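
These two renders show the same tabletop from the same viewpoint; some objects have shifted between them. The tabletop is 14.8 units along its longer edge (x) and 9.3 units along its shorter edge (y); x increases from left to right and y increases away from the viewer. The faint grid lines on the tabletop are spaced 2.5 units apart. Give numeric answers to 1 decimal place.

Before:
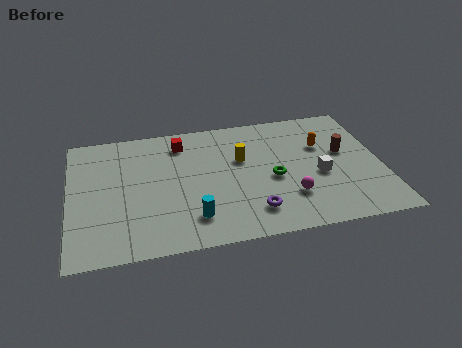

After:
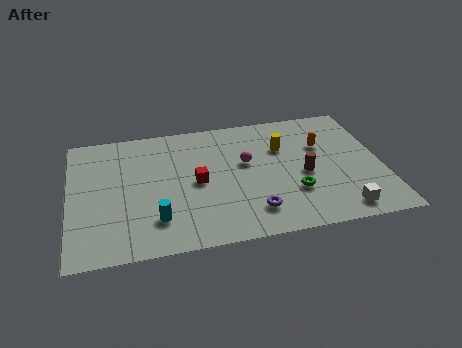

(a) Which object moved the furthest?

the magenta sphere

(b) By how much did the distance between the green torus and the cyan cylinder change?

+2.1

They were about 4.4 units apart before and 6.5 after — 2.1 units further apart.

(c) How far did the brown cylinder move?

2.4

From (13.1, 5.4) to (11.1, 4.1), the brown cylinder covered √(2.0² + 1.3²) ≈ 2.4 units.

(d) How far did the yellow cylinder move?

2.1

The yellow cylinder moved from about (8.2, 5.8) to (10.2, 6.3), a distance of √(2.0² + 0.5²) ≈ 2.1.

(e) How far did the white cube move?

2.8

The white cube moved from about (11.8, 3.9) to (12.6, 1.2), a distance of √(0.8² + 2.7²) ≈ 2.8.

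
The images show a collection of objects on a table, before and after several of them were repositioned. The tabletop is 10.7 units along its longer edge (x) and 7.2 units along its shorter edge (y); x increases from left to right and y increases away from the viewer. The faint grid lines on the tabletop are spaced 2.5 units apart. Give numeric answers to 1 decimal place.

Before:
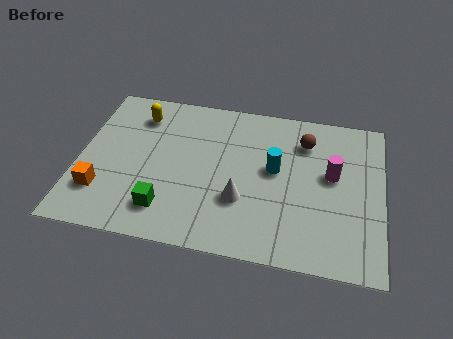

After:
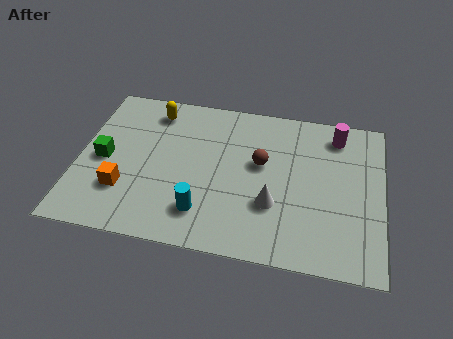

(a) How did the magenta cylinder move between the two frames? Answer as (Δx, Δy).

(0.1, 1.9)

The magenta cylinder started near (8.9, 4.1) and ended near (9.0, 6.0).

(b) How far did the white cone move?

1.1

The white cone moved from about (5.8, 2.4) to (6.9, 2.4), a distance of √(1.1² + 0.0²) ≈ 1.1.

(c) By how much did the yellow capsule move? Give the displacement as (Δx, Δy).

(0.5, 0.3)

From the two frames, the yellow capsule sits at roughly (2.0, 5.7) before and (2.5, 6.0) after.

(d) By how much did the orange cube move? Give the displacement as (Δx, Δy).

(0.8, 0.2)

The orange cube started near (0.9, 1.9) and ended near (1.7, 2.1).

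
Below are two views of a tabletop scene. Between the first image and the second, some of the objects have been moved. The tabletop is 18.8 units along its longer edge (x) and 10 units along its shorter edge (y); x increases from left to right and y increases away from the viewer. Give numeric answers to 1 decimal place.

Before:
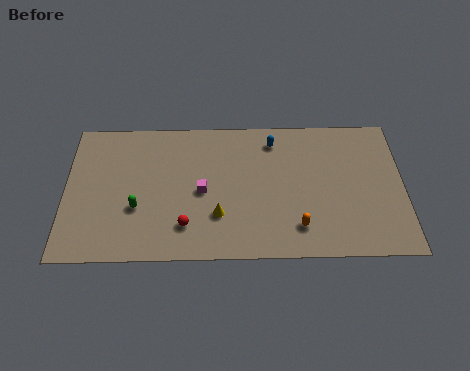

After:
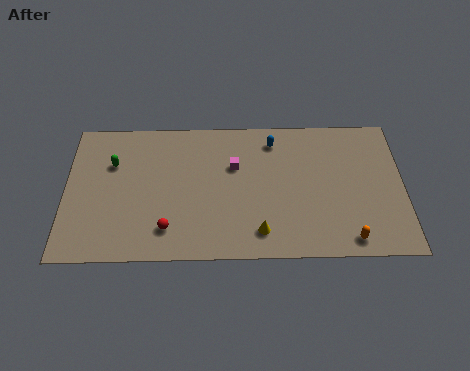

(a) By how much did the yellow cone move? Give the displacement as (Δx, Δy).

(2.3, -1.2)

The yellow cone was at about (8.5, 3.0) and moved to about (10.8, 1.8).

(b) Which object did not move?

the blue capsule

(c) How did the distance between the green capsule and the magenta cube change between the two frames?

+3.0

They were about 3.8 units apart before and 6.8 after — 3.0 units further apart.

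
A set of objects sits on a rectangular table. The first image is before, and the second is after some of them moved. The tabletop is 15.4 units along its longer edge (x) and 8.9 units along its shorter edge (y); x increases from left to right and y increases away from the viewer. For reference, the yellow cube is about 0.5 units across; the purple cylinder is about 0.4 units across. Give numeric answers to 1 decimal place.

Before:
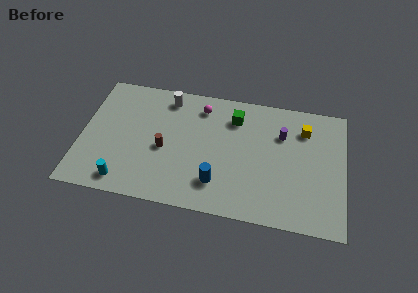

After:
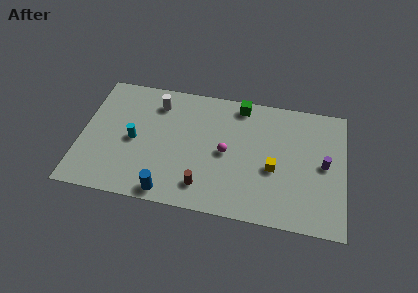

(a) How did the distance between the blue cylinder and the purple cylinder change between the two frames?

+4.1

Before: roughly 5.5 units apart; after: 9.6. That's 4.1 units further apart.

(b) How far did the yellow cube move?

3.5

The yellow cube moved from about (13.0, 6.8) to (11.3, 3.7), a distance of √(1.7² + 3.1²) ≈ 3.5.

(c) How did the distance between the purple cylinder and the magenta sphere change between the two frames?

+0.8

They were about 4.9 units apart before and 5.7 after — 0.8 units further apart.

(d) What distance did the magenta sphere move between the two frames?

3.4

From (6.9, 7.3) to (8.5, 4.3), the magenta sphere covered √(1.6² + 3.0²) ≈ 3.4 units.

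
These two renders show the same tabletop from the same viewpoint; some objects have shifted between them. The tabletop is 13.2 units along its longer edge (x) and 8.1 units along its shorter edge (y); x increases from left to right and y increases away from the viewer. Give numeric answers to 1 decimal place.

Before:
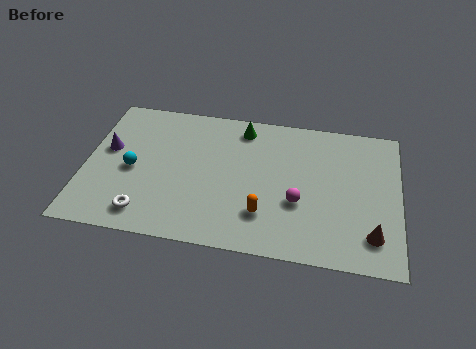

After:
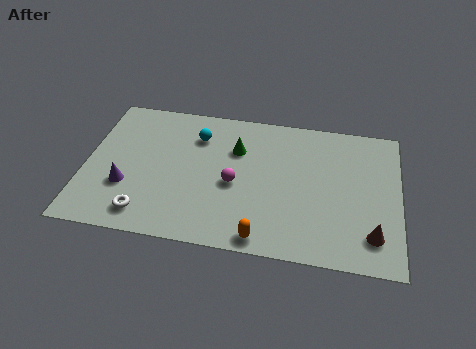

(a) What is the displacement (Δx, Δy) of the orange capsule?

(0.0, -1.3)

The orange capsule started near (7.6, 2.1) and ended near (7.6, 0.8).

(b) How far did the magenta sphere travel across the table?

2.8

The magenta sphere was near (9.0, 3.0) before and (6.3, 3.6) after, so it travelled √(2.7² + 0.6²) ≈ 2.8 units.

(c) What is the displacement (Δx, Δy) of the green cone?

(-0.2, -1.3)

The green cone started near (6.5, 6.9) and ended near (6.3, 5.6).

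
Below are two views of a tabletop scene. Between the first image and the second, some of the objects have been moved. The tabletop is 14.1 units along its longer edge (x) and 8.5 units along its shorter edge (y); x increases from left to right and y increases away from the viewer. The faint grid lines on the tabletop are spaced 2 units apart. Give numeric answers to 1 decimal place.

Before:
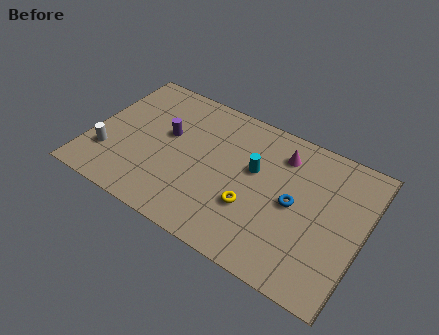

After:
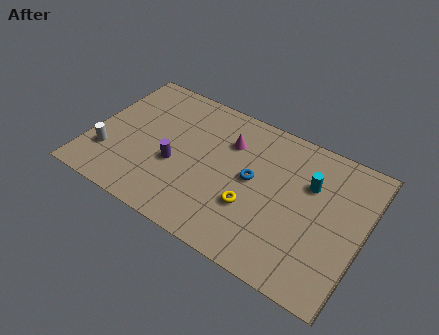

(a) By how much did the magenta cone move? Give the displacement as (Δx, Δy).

(-2.7, -0.6)

From the two frames, the magenta cone sits at roughly (9.6, 6.7) before and (6.9, 6.1) after.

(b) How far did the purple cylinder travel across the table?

1.7

The purple cylinder moved from about (3.8, 5.0) to (4.5, 3.4), a distance of √(0.7² + 1.6²) ≈ 1.7.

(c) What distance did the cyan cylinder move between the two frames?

2.9

The cyan cylinder was near (8.4, 5.1) before and (11.2, 5.7) after, so it travelled √(2.8² + 0.6²) ≈ 2.9 units.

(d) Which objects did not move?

the white cylinder and the yellow torus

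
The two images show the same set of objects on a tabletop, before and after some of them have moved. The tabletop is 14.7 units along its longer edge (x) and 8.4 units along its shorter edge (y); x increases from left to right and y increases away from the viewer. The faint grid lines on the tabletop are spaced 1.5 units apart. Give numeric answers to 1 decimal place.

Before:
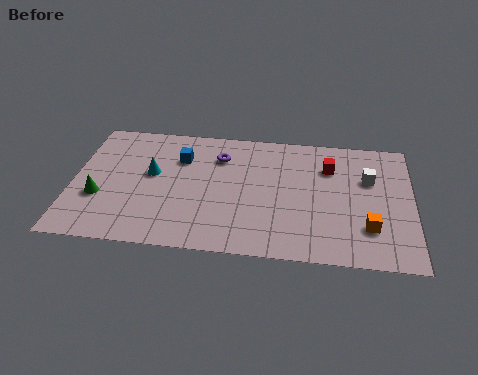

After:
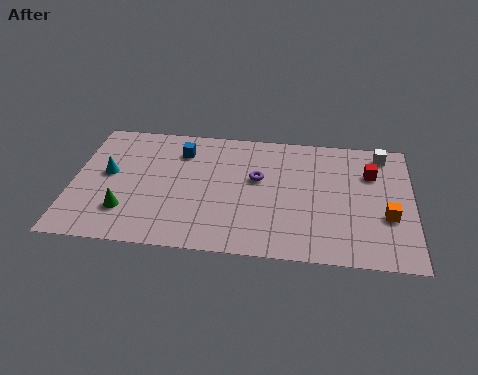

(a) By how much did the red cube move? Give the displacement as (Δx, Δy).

(1.8, -0.2)

From the two frames, the red cube sits at roughly (11.1, 6.1) before and (12.9, 5.9) after.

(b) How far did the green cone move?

1.4

The green cone moved from about (1.2, 3.0) to (2.4, 2.2), a distance of √(1.2² + 0.8²) ≈ 1.4.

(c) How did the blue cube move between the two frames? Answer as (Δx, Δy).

(0.0, 0.5)

The blue cube started near (4.6, 6.0) and ended near (4.6, 6.5).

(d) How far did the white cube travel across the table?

1.9

From (12.8, 5.5) to (13.4, 7.3), the white cube covered √(0.6² + 1.8²) ≈ 1.9 units.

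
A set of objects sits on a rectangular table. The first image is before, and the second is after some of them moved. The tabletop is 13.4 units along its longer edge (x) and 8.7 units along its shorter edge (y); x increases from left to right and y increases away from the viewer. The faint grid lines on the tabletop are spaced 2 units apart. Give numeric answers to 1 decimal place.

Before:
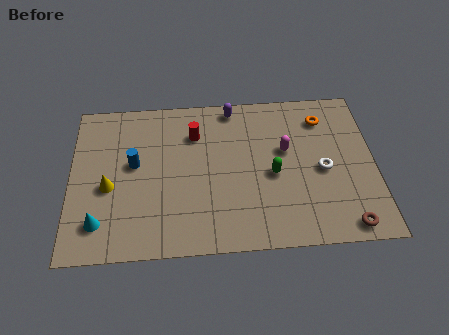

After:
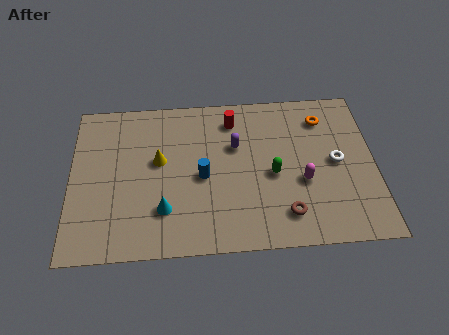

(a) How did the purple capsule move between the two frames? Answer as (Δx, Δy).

(0.1, -2.2)

From the two frames, the purple capsule sits at roughly (7.2, 7.8) before and (7.3, 5.6) after.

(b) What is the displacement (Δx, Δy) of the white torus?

(0.6, 0.4)

From the two frames, the white torus sits at roughly (11.1, 4.0) before and (11.7, 4.4) after.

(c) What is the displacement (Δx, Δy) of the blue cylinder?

(3.0, -0.9)

From the two frames, the blue cylinder sits at roughly (2.8, 4.9) before and (5.8, 4.0) after.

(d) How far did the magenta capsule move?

1.9

From (9.5, 5.2) to (10.2, 3.4), the magenta capsule covered √(0.7² + 1.8²) ≈ 1.9 units.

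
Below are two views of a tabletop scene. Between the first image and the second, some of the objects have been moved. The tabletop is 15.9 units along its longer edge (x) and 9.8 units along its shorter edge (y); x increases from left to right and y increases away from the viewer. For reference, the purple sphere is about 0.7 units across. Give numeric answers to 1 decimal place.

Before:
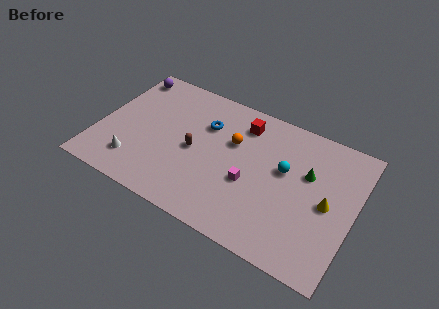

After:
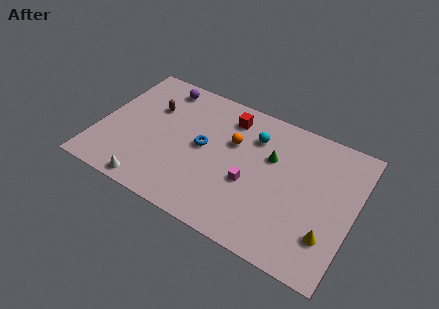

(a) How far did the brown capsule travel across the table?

3.6

The brown capsule moved from about (6.0, 4.6) to (3.0, 6.6), a distance of √(3.0² + 2.0²) ≈ 3.6.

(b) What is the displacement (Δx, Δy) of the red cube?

(-0.9, 0.1)

From the two frames, the red cube sits at roughly (8.6, 7.9) before and (7.7, 8.0) after.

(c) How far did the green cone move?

2.3

The green cone moved from about (12.9, 6.2) to (10.6, 6.3), a distance of √(2.3² + 0.1²) ≈ 2.3.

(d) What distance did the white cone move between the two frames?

1.7

The white cone was near (2.6, 2.1) before and (3.8, 0.9) after, so it travelled √(1.2² + 1.2²) ≈ 1.7 units.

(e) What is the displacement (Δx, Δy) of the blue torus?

(0.1, -1.7)

The blue torus was at about (6.4, 6.8) and moved to about (6.5, 5.1).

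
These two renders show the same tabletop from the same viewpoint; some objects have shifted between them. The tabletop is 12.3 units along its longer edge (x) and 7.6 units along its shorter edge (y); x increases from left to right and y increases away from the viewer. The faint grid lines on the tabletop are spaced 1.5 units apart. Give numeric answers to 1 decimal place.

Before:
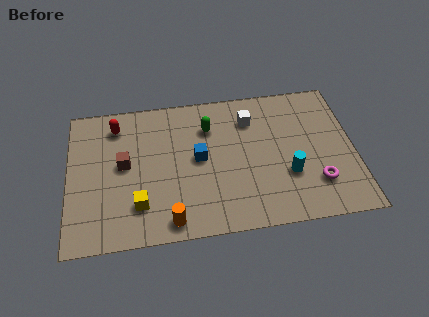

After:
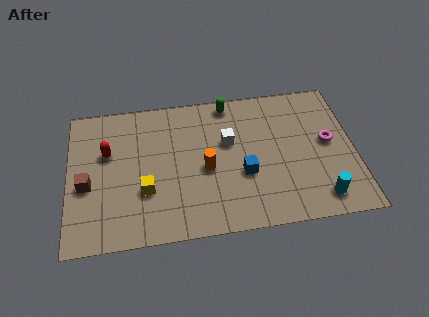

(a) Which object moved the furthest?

the orange cylinder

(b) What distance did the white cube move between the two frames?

1.5

The white cube was near (7.9, 5.8) before and (6.9, 4.7) after, so it travelled √(1.0² + 1.1²) ≈ 1.5 units.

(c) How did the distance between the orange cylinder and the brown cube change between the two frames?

+1.4

They were about 3.7 units apart before and 5.1 after — 1.4 units further apart.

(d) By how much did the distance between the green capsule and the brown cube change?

+3.2

They were about 4.0 units apart before and 7.2 after — 3.2 units further apart.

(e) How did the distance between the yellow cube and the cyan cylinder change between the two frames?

+1.1

The distance was about 6.4 in the first image and 7.5 in the second, so they moved 1.1 units further apart.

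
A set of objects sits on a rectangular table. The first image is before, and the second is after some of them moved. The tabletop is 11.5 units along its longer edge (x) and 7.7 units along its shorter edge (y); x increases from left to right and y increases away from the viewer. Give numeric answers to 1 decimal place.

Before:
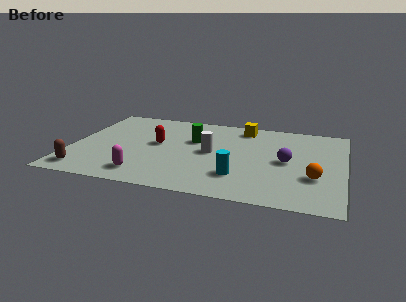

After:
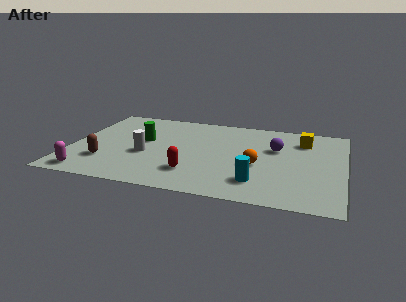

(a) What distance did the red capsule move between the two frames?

2.9

From (3.6, 4.2) to (5.3, 1.9), the red capsule covered √(1.7² + 2.3²) ≈ 2.9 units.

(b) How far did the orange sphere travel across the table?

2.5

The orange sphere was near (10.3, 2.6) before and (7.9, 3.2) after, so it travelled √(2.4² + 0.6²) ≈ 2.5 units.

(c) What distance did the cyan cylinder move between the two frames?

0.9

The cyan cylinder moved from about (7.2, 2.0) to (8.0, 1.7), a distance of √(0.8² + 0.3²) ≈ 0.9.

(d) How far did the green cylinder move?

2.2

The green cylinder moved from about (5.1, 4.9) to (3.0, 4.4), a distance of √(2.1² + 0.5²) ≈ 2.2.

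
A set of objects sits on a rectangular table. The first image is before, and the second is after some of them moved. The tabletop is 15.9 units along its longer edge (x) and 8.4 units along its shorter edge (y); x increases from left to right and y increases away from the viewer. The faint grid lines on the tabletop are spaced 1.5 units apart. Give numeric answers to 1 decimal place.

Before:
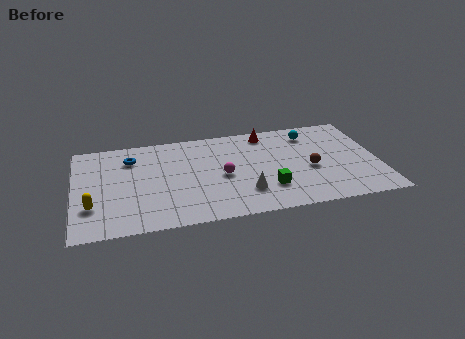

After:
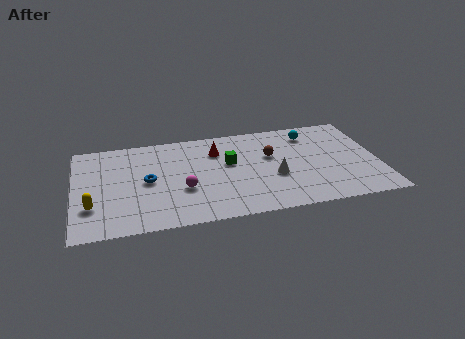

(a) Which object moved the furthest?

the green cube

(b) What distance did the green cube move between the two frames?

3.3

The green cube was near (10.0, 2.3) before and (8.1, 5.0) after, so it travelled √(1.9² + 2.7²) ≈ 3.3 units.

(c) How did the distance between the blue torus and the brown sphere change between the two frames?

-3.1

The distance was about 9.7 in the first image and 6.6 in the second, so they moved 3.1 units closer together.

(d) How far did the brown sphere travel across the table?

2.6

The brown sphere moved from about (12.3, 3.6) to (10.3, 5.2), a distance of √(2.0² + 1.6²) ≈ 2.6.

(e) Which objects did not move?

the cyan sphere and the yellow capsule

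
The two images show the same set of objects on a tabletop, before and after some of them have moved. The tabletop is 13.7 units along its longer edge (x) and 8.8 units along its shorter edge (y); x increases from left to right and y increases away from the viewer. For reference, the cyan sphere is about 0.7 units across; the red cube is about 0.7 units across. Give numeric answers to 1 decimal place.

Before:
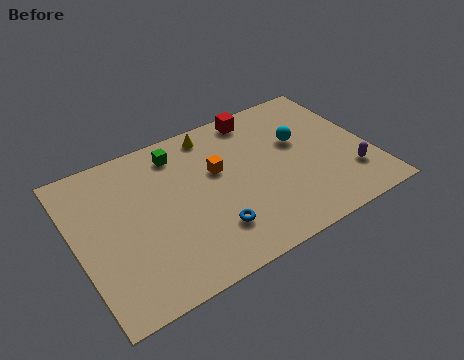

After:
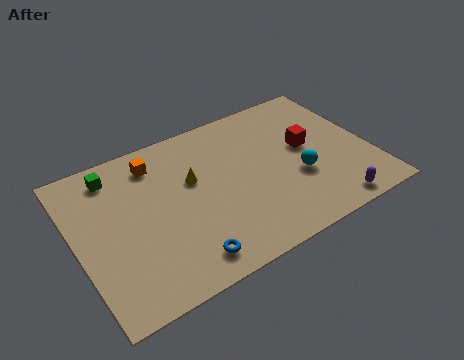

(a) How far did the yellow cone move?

2.6

The yellow cone moved from about (6.8, 7.7) to (5.5, 5.4), a distance of √(1.3² + 2.3²) ≈ 2.6.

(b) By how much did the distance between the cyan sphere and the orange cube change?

+3.4

The distance was about 3.9 in the first image and 7.3 in the second, so they moved 3.4 units further apart.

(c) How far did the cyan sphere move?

2.1

The cyan sphere was near (10.6, 5.4) before and (10.2, 3.3) after, so it travelled √(0.4² + 2.1²) ≈ 2.1 units.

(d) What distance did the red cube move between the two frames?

3.5

The red cube moved from about (9.0, 7.8) to (10.9, 4.9), a distance of √(1.9² + 2.9²) ≈ 3.5.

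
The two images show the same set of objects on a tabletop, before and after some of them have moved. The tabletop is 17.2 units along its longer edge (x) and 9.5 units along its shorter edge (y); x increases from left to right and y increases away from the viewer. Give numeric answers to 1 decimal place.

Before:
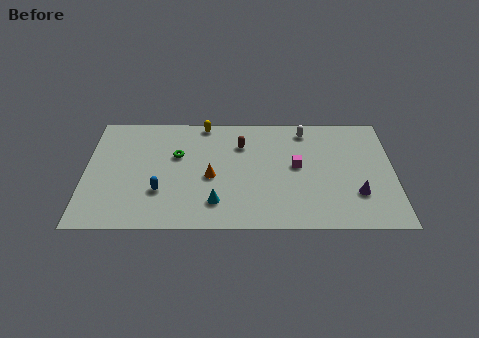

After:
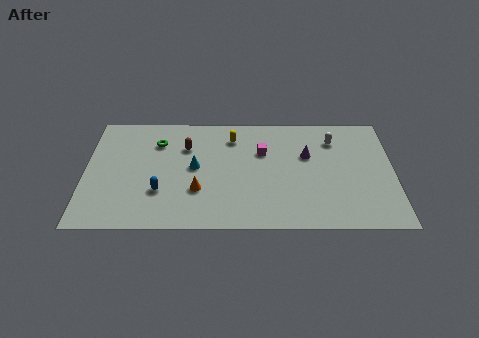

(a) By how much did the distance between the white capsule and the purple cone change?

-4.0

The distance was about 6.0 in the first image and 2.0 in the second, so they moved 4.0 units closer together.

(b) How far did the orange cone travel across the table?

1.3

From (7.0, 4.2) to (6.3, 3.1), the orange cone covered √(0.7² + 1.1²) ≈ 1.3 units.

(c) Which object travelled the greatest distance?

the purple cone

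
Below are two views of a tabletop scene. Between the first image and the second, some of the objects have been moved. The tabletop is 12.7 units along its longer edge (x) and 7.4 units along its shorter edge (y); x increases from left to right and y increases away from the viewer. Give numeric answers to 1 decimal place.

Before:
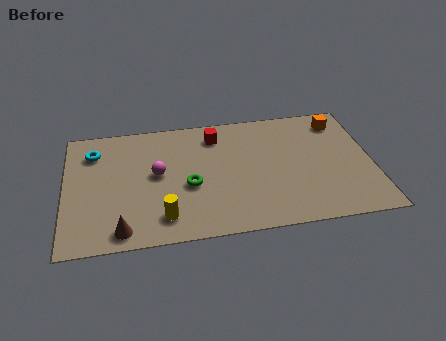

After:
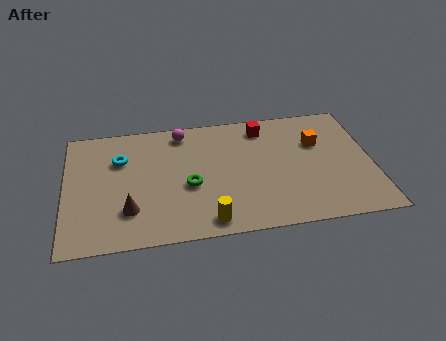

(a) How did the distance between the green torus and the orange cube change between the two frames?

-1.4

Before: roughly 7.1 units apart; after: 5.7. That's 1.4 units closer together.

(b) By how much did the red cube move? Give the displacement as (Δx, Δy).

(2.0, 0.2)

From the two frames, the red cube sits at roughly (6.3, 6.0) before and (8.3, 6.2) after.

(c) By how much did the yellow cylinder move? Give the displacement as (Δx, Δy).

(1.8, -0.5)

From the two frames, the yellow cylinder sits at roughly (4.0, 1.4) before and (5.8, 0.9) after.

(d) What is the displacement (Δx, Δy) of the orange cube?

(-1.0, -1.2)

From the two frames, the orange cube sits at roughly (11.5, 6.1) before and (10.5, 4.9) after.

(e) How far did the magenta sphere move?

2.6

The magenta sphere was near (3.8, 4.0) before and (4.9, 6.4) after, so it travelled √(1.1² + 2.4²) ≈ 2.6 units.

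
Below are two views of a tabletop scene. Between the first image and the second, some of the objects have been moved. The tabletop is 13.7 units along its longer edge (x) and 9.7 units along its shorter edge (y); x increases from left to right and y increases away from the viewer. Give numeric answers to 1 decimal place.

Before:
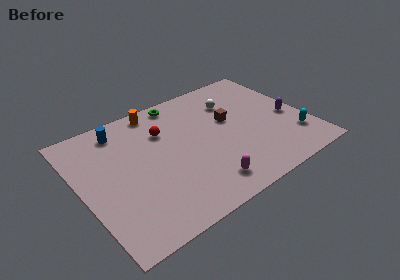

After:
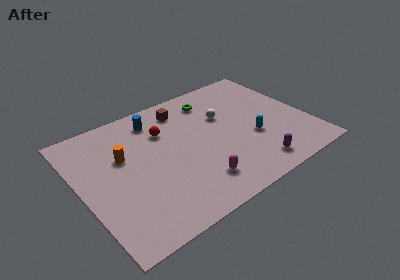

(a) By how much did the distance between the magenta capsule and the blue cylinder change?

-1.5

Before: roughly 7.7 units apart; after: 6.2. That's 1.5 units closer together.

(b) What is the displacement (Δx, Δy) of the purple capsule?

(-2.9, -2.8)

The purple capsule started near (12.7, 4.2) and ended near (9.8, 1.4).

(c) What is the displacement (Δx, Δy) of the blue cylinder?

(2.1, -0.2)

The blue cylinder was at about (2.9, 8.2) and moved to about (5.0, 8.0).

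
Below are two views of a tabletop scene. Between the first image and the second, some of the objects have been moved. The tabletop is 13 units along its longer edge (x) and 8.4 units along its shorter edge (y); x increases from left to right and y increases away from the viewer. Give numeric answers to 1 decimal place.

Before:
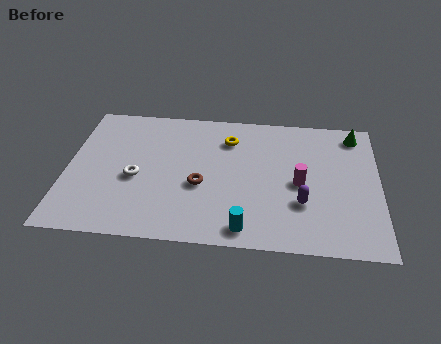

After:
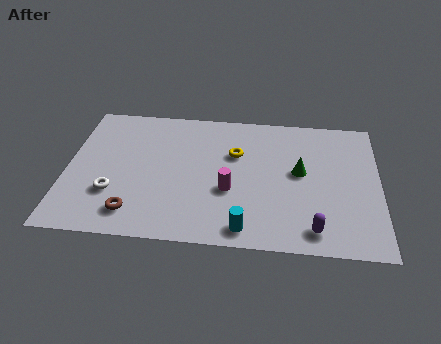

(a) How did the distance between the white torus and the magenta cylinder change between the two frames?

-2.0

The distance was about 6.8 in the first image and 4.8 in the second, so they moved 2.0 units closer together.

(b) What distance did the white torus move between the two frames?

1.3

From (2.9, 3.6) to (2.0, 2.6), the white torus covered √(0.9² + 1.0²) ≈ 1.3 units.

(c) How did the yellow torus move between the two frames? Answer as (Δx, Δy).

(0.3, -0.9)

The yellow torus was at about (6.7, 6.4) and moved to about (7.0, 5.5).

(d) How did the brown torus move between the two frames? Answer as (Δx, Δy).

(-2.7, -1.9)

From the two frames, the brown torus sits at roughly (5.6, 3.4) before and (2.9, 1.5) after.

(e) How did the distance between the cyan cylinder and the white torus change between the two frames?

+0.4

They were about 5.3 units apart before and 5.7 after — 0.4 units further apart.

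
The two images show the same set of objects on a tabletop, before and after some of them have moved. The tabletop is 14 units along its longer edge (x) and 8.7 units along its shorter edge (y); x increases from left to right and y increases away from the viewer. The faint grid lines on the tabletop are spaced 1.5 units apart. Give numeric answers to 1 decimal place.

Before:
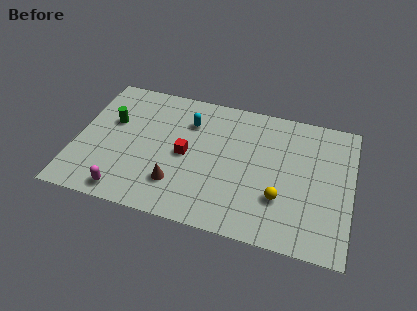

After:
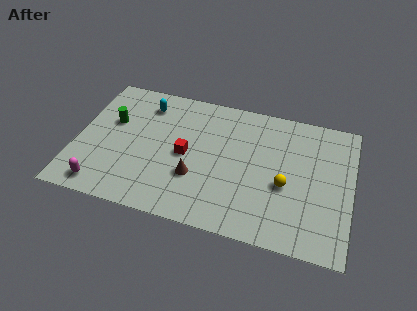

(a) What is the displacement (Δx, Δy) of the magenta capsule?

(-1.2, 0.1)

The magenta capsule was at about (2.8, 1.0) and moved to about (1.6, 1.1).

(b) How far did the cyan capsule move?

2.4

The cyan capsule moved from about (5.6, 6.4) to (3.3, 7.0), a distance of √(2.3² + 0.6²) ≈ 2.4.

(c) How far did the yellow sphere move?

0.9

The yellow sphere moved from about (10.5, 2.7) to (10.7, 3.6), a distance of √(0.2² + 0.9²) ≈ 0.9.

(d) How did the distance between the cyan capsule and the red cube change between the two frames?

+1.4

They were about 2.2 units apart before and 3.6 after — 1.4 units further apart.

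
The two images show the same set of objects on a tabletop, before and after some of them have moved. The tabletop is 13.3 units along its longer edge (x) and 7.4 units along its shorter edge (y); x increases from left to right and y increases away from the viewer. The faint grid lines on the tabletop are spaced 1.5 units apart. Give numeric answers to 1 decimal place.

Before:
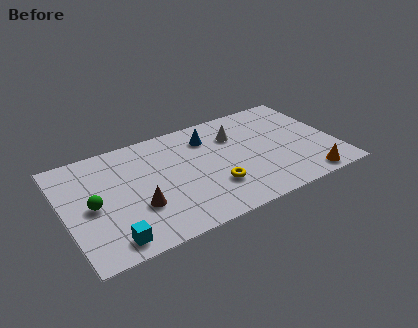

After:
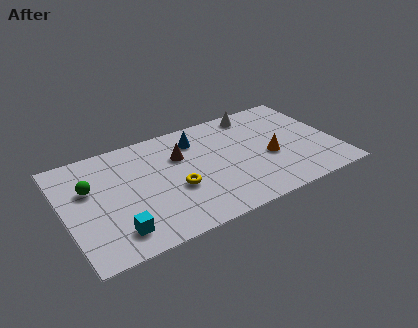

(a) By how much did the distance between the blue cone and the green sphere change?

-0.9

They were about 6.4 units apart before and 5.5 after — 0.9 units closer together.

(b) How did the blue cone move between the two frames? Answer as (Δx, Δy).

(-0.6, 0.1)

From the two frames, the blue cone sits at roughly (7.3, 5.7) before and (6.7, 5.8) after.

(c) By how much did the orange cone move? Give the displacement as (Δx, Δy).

(-1.5, 2.3)

The orange cone was at about (11.5, 0.8) and moved to about (10.0, 3.1).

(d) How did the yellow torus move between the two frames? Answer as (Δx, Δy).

(-1.8, 0.7)

From the two frames, the yellow torus sits at roughly (7.1, 2.2) before and (5.3, 2.9) after.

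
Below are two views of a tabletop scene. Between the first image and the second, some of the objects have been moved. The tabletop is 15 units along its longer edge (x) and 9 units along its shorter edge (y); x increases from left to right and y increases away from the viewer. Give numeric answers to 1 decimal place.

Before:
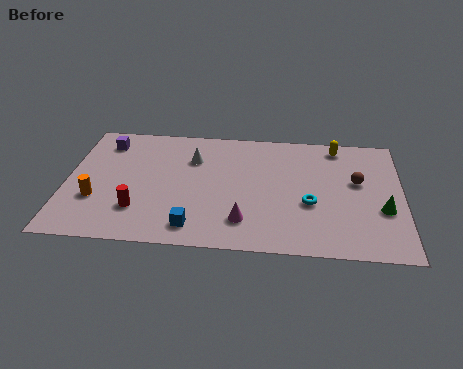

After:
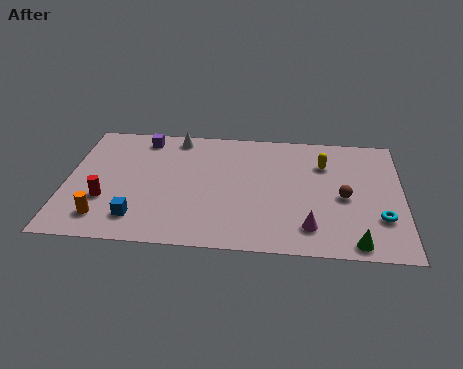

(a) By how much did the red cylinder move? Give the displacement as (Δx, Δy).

(-1.5, 0.6)

The red cylinder was at about (3.3, 2.4) and moved to about (1.8, 3.0).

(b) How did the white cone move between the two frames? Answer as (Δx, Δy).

(-0.8, 1.6)

The white cone was at about (5.6, 6.4) and moved to about (4.8, 8.0).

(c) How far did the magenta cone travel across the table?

2.9

The magenta cone was near (8.0, 2.0) before and (10.9, 1.8) after, so it travelled √(2.9² + 0.2²) ≈ 2.9 units.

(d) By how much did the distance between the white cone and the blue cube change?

+1.4

The distance was about 5.0 in the first image and 6.4 in the second, so they moved 1.4 units further apart.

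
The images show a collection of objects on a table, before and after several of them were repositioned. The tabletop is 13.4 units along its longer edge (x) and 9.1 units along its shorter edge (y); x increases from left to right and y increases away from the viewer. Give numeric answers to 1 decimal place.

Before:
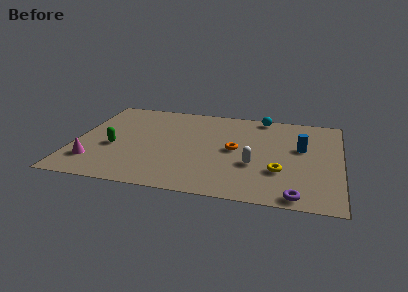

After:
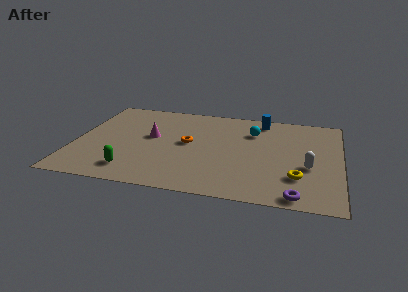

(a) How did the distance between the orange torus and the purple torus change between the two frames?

+1.9

They were about 5.0 units apart before and 6.9 after — 1.9 units further apart.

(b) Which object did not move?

the purple torus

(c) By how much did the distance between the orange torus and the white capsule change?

+4.6

They were about 1.6 units apart before and 6.2 after — 4.6 units further apart.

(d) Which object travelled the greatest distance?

the magenta cone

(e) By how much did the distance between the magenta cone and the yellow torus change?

-1.4

They were about 9.3 units apart before and 7.9 after — 1.4 units closer together.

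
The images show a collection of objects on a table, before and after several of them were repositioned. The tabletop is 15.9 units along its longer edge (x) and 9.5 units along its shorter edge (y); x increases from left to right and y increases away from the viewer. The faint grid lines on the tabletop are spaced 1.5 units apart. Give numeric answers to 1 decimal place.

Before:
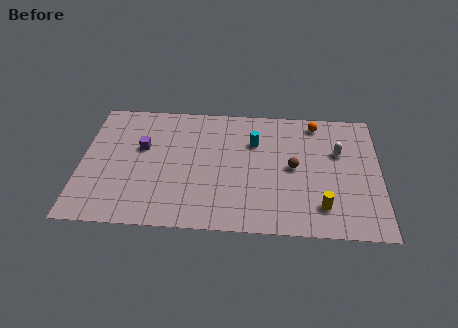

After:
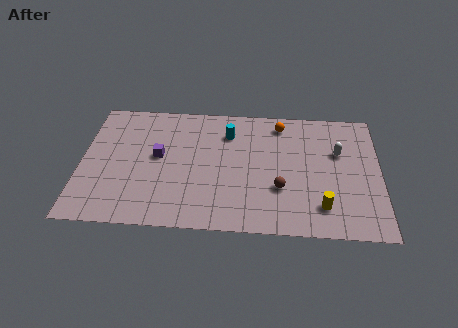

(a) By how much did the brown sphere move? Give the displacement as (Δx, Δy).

(-0.7, -1.6)

From the two frames, the brown sphere sits at roughly (11.3, 4.8) before and (10.6, 3.2) after.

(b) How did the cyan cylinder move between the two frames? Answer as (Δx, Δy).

(-1.4, 0.6)

From the two frames, the cyan cylinder sits at roughly (9.2, 6.6) before and (7.8, 7.2) after.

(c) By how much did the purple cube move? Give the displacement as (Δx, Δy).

(0.9, -0.6)

The purple cube started near (3.2, 5.8) and ended near (4.1, 5.2).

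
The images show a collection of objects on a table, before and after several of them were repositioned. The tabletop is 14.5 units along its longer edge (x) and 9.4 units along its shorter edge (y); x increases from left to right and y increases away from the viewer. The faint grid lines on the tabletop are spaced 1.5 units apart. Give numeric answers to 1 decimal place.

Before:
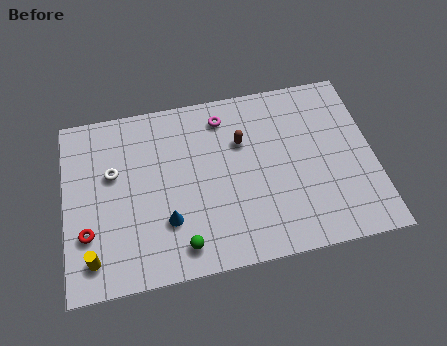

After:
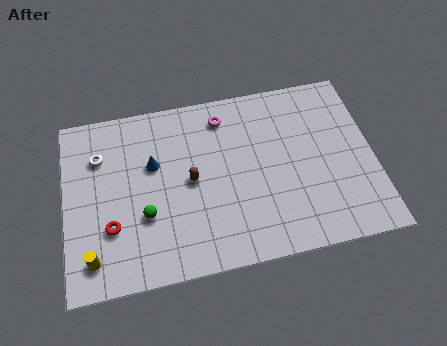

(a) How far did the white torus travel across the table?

1.2

The white torus moved from about (2.3, 5.8) to (1.7, 6.8), a distance of √(0.6² + 1.0²) ≈ 1.2.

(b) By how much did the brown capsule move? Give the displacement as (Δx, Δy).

(-2.5, -1.6)

The brown capsule started near (8.4, 6.3) and ended near (5.9, 4.7).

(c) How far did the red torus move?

1.1

The red torus was near (1.0, 2.9) before and (2.1, 3.0) after, so it travelled √(1.1² + 0.1²) ≈ 1.1 units.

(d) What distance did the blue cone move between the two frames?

3.1

The blue cone moved from about (4.7, 2.8) to (4.2, 5.9), a distance of √(0.5² + 3.1²) ≈ 3.1.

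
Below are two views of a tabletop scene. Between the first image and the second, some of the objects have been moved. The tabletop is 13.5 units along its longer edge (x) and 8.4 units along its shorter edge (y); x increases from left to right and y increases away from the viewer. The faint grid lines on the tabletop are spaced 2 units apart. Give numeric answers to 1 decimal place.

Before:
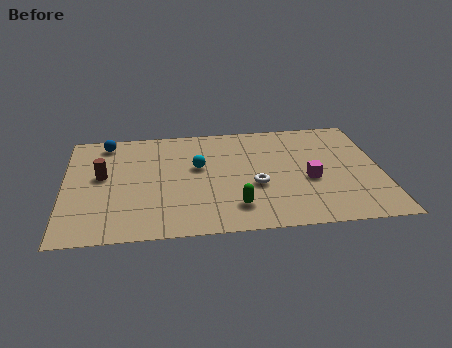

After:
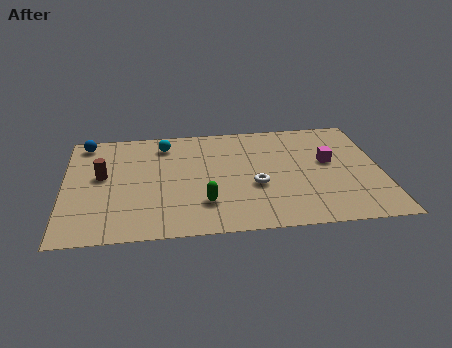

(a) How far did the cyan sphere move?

2.4

From (5.7, 5.0) to (4.3, 6.9), the cyan sphere covered √(1.4² + 1.9²) ≈ 2.4 units.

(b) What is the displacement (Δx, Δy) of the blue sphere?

(-0.9, 0.1)

The blue sphere was at about (1.8, 7.3) and moved to about (0.9, 7.4).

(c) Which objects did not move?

the white torus and the brown cylinder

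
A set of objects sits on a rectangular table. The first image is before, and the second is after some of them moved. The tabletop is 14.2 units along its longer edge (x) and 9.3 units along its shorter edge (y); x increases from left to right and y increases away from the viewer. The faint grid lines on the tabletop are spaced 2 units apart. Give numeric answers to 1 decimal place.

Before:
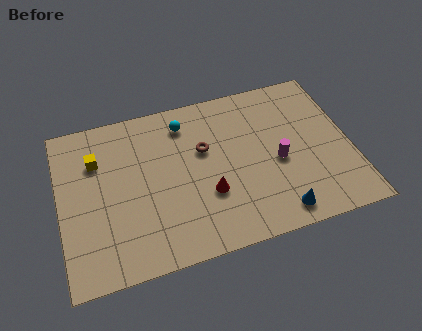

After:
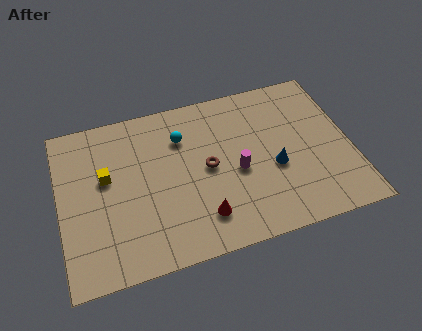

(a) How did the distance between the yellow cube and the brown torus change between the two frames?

-0.3

The distance was about 5.3 in the first image and 5.0 in the second, so they moved 0.3 units closer together.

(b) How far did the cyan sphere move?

0.8

The cyan sphere was near (6.3, 7.6) before and (6.1, 6.8) after, so it travelled √(0.2² + 0.8²) ≈ 0.8 units.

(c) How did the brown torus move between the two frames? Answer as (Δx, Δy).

(0.1, -1.1)

The brown torus was at about (7.1, 5.8) and moved to about (7.2, 4.7).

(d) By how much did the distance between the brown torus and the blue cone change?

-2.3

Before: roughly 5.6 units apart; after: 3.3. That's 2.3 units closer together.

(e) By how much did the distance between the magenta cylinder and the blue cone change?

-1.1

The distance was about 2.9 in the first image and 1.8 in the second, so they moved 1.1 units closer together.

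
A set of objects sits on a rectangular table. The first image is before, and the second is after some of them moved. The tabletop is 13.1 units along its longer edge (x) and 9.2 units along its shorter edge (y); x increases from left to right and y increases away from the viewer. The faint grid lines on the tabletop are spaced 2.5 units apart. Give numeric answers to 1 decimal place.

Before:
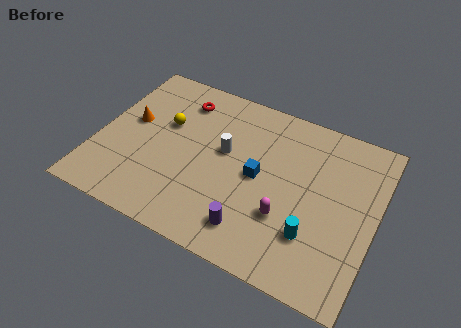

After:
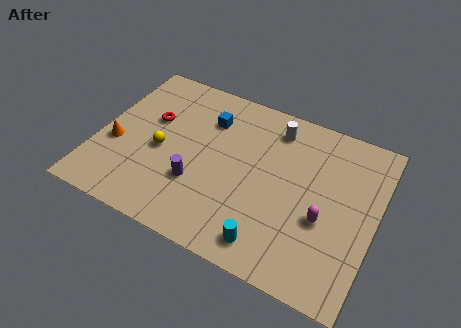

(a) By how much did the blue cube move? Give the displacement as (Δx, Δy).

(-2.7, 2.2)

The blue cube was at about (7.6, 4.6) and moved to about (4.9, 6.8).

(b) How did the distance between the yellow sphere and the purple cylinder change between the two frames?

-4.0

They were about 6.2 units apart before and 2.2 after — 4.0 units closer together.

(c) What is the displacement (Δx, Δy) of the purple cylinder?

(-2.8, 1.3)

The purple cylinder was at about (7.7, 1.7) and moved to about (4.9, 3.0).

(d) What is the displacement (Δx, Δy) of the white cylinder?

(2.1, 2.3)

From the two frames, the white cylinder sits at roughly (5.9, 5.3) before and (8.0, 7.6) after.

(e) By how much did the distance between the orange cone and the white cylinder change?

+3.6

They were about 4.5 units apart before and 8.1 after — 3.6 units further apart.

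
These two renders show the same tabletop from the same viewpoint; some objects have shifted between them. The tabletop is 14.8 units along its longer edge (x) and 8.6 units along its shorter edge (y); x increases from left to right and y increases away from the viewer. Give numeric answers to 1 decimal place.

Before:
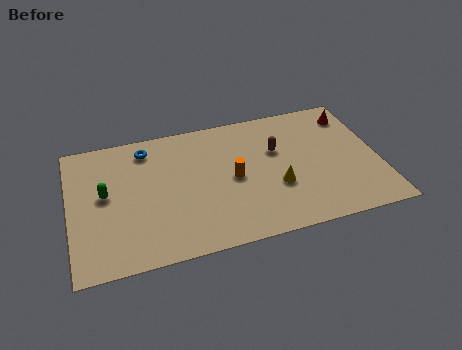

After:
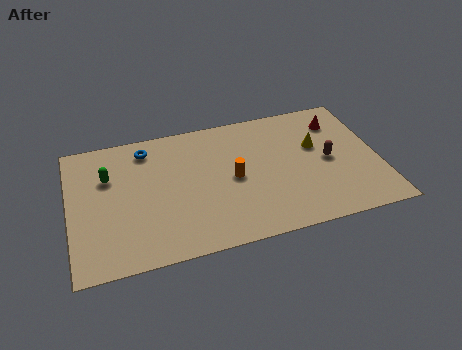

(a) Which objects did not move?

the blue torus and the orange cylinder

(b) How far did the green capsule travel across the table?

1.1

The green capsule was near (1.7, 4.7) before and (1.9, 5.8) after, so it travelled √(0.2² + 1.1²) ≈ 1.1 units.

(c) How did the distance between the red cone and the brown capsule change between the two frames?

-1.5

The distance was about 4.1 in the first image and 2.6 in the second, so they moved 1.5 units closer together.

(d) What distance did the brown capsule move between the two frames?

2.7

The brown capsule moved from about (10.0, 5.5) to (12.4, 4.2), a distance of √(2.4² + 1.3²) ≈ 2.7.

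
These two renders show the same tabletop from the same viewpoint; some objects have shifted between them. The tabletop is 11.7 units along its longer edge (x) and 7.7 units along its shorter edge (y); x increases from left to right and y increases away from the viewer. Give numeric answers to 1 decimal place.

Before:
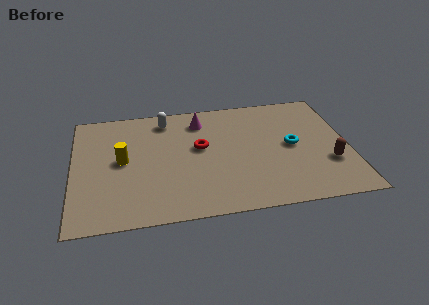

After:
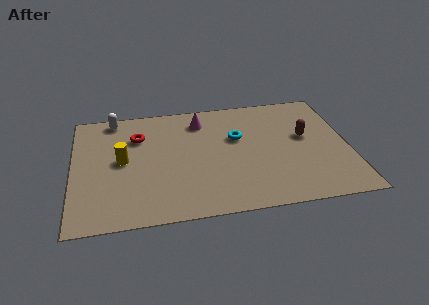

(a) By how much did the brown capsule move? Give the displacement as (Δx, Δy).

(-0.9, 1.9)

The brown capsule started near (10.8, 2.5) and ended near (9.9, 4.4).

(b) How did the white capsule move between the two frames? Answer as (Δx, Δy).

(-2.2, 0.4)

The white capsule started near (4.0, 6.5) and ended near (1.8, 6.9).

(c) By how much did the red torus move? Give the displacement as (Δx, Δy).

(-2.6, 1.1)

The red torus started near (5.4, 4.4) and ended near (2.8, 5.5).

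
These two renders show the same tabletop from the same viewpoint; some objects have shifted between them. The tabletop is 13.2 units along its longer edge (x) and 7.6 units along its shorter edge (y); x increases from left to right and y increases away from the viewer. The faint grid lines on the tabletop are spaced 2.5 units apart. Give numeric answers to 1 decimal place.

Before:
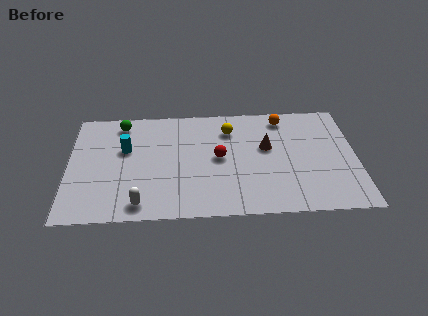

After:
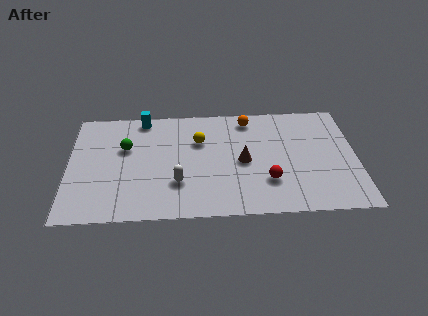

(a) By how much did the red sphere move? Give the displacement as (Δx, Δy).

(2.2, -1.7)

The red sphere started near (6.9, 3.9) and ended near (9.1, 2.2).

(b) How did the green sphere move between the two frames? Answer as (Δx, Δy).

(0.2, -1.7)

The green sphere was at about (2.4, 6.5) and moved to about (2.6, 4.8).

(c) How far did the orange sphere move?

1.6

The orange sphere was near (9.9, 6.5) before and (8.3, 6.5) after, so it travelled √(1.6² + 0.0²) ≈ 1.6 units.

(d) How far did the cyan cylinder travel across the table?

2.2

From (2.6, 4.7) to (3.4, 6.8), the cyan cylinder covered √(0.8² + 2.1²) ≈ 2.2 units.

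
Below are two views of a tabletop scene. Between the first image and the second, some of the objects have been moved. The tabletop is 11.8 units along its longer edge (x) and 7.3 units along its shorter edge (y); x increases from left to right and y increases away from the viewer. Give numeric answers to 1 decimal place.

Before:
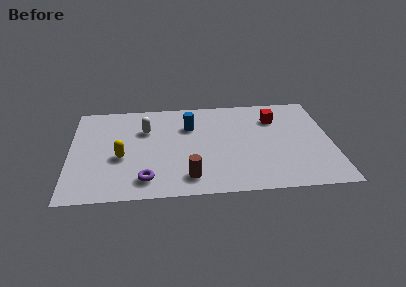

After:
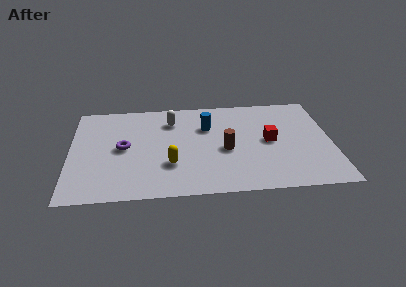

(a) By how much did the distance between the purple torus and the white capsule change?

-0.8

They were about 3.7 units apart before and 2.9 after — 0.8 units closer together.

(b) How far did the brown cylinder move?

2.5

The brown cylinder moved from about (5.3, 1.3) to (7.0, 3.2), a distance of √(1.7² + 1.9²) ≈ 2.5.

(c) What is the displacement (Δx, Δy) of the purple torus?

(-1.0, 2.4)

The purple torus started near (3.4, 1.3) and ended near (2.4, 3.7).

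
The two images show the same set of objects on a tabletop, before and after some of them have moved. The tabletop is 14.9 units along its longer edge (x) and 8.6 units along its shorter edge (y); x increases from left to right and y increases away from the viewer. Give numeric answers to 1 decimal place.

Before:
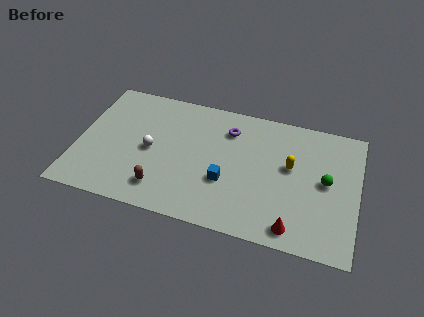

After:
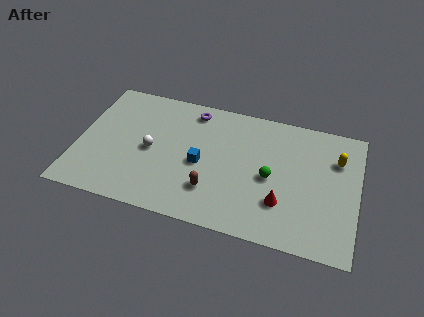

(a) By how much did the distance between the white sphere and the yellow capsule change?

+2.5

Before: roughly 7.5 units apart; after: 10.0. That's 2.5 units further apart.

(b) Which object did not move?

the white sphere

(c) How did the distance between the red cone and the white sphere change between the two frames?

-1.1

They were about 8.4 units apart before and 7.3 after — 1.1 units closer together.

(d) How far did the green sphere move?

2.9

The green sphere moved from about (13.2, 4.5) to (10.3, 4.0), a distance of √(2.9² + 0.5²) ≈ 2.9.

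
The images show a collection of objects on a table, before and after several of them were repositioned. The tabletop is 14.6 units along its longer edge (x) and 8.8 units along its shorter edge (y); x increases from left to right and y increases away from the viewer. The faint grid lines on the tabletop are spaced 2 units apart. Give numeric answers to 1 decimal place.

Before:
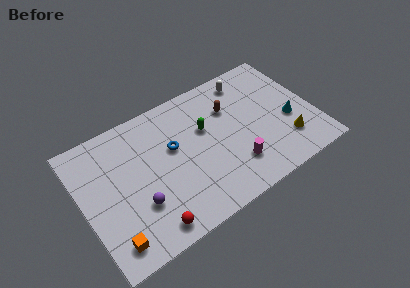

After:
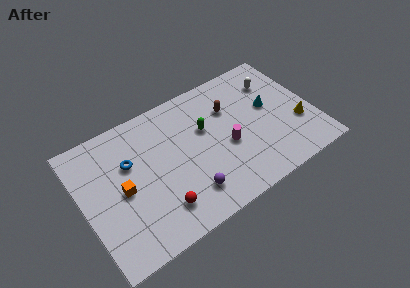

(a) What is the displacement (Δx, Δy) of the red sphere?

(0.8, 0.8)

From the two frames, the red sphere sits at roughly (3.6, 1.1) before and (4.4, 1.9) after.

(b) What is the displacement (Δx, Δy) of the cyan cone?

(-1.0, 1.5)

The cyan cone started near (13.0, 3.5) and ended near (12.0, 5.0).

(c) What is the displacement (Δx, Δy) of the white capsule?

(1.6, -0.9)

From the two frames, the white capsule sits at roughly (11.0, 7.5) before and (12.6, 6.6) after.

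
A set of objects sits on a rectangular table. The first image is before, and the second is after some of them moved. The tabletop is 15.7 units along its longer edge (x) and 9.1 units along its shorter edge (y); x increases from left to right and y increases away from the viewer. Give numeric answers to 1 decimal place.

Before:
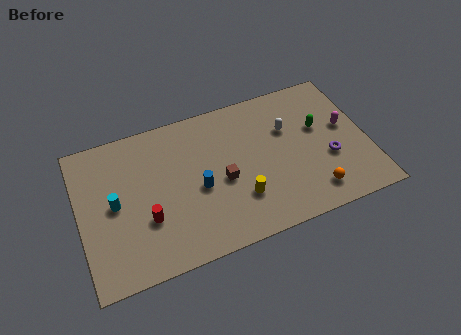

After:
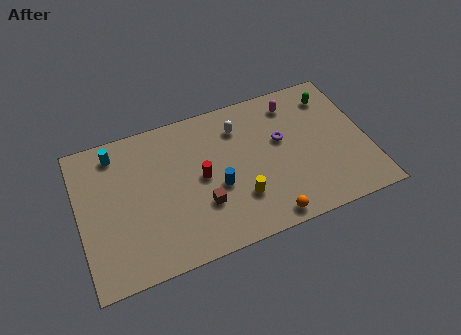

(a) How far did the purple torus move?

3.1

The purple torus was near (13.5, 3.4) before and (11.1, 5.4) after, so it travelled √(2.4² + 2.0²) ≈ 3.1 units.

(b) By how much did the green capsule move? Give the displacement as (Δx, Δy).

(0.9, 1.8)

From the two frames, the green capsule sits at roughly (13.2, 5.5) before and (14.1, 7.3) after.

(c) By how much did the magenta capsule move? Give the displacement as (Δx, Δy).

(-2.6, 2.4)

The magenta capsule started near (14.6, 5.1) and ended near (12.0, 7.5).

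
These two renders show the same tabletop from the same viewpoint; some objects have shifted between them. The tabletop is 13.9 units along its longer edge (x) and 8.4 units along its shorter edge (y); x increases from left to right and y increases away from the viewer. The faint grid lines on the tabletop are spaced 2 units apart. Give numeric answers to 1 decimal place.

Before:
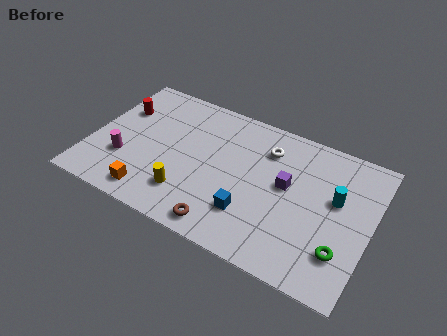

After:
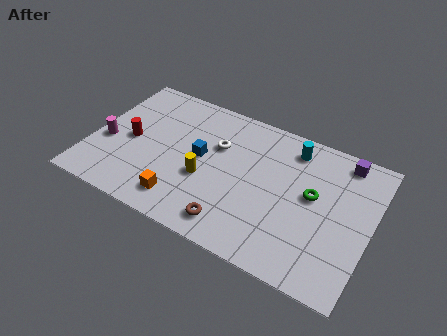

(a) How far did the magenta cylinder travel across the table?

1.2

The magenta cylinder moved from about (1.8, 2.7) to (0.8, 3.4), a distance of √(1.0² + 0.7²) ≈ 1.2.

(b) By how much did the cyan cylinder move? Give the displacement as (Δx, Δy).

(-2.4, 2.0)

From the two frames, the cyan cylinder sits at roughly (12.1, 5.0) before and (9.7, 7.0) after.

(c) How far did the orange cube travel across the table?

1.5

The orange cube moved from about (3.4, 1.2) to (4.9, 1.5), a distance of √(1.5² + 0.3²) ≈ 1.5.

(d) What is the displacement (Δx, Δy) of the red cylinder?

(0.8, -1.7)

The red cylinder was at about (1.1, 5.7) and moved to about (1.9, 4.0).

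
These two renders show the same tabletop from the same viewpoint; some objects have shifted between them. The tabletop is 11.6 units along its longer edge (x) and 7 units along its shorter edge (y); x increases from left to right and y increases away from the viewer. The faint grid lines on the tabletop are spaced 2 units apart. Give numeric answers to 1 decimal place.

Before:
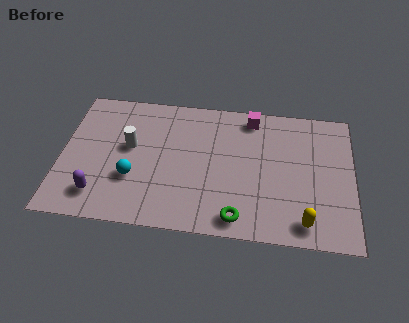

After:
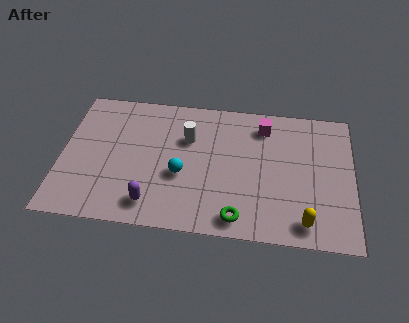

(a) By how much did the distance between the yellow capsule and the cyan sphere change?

-1.7

The distance was about 6.9 in the first image and 5.2 in the second, so they moved 1.7 units closer together.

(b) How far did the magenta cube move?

0.6

From (7.5, 6.1) to (8.0, 5.7), the magenta cube covered √(0.5² + 0.4²) ≈ 0.6 units.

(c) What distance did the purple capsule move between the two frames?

2.1

The purple capsule was near (1.6, 1.4) before and (3.7, 1.2) after, so it travelled √(2.1² + 0.2²) ≈ 2.1 units.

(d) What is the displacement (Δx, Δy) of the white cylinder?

(2.3, 0.7)

The white cylinder started near (2.7, 4.0) and ended near (5.0, 4.7).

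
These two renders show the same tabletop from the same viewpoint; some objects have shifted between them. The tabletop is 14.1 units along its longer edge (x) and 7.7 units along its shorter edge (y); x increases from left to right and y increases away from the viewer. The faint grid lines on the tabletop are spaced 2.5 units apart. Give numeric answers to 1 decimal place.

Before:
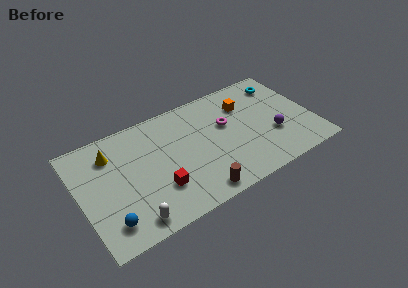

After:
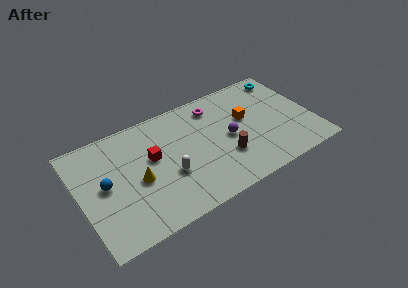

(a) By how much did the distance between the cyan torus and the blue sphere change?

-0.4

They were about 12.2 units apart before and 11.8 after — 0.4 units closer together.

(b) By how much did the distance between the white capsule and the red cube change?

-0.4

The distance was about 2.2 in the first image and 1.8 in the second, so they moved 0.4 units closer together.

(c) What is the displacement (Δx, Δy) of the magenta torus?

(-0.5, 1.6)

The magenta torus was at about (9.0, 4.7) and moved to about (8.5, 6.3).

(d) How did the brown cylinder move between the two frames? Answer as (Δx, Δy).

(2.0, 1.6)

The brown cylinder started near (6.6, 0.9) and ended near (8.6, 2.5).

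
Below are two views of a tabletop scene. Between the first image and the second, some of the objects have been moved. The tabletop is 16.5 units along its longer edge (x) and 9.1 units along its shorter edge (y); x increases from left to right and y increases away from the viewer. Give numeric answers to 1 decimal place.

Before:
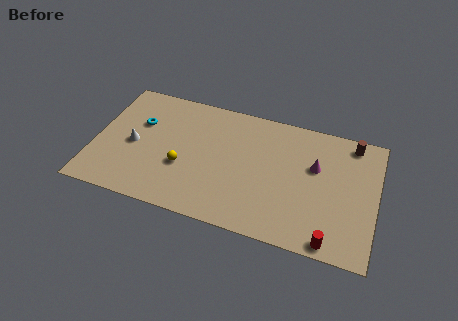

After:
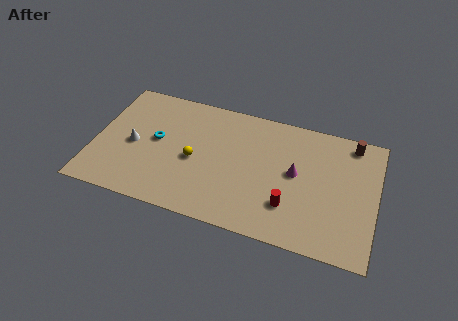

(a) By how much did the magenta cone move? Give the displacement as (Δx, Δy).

(-1.1, -0.8)

The magenta cone was at about (12.9, 5.7) and moved to about (11.8, 4.9).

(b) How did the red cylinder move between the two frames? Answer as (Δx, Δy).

(-2.5, 1.7)

The red cylinder was at about (14.1, 0.8) and moved to about (11.6, 2.5).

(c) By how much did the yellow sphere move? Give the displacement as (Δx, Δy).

(0.6, 0.7)

The yellow sphere started near (5.3, 3.4) and ended near (5.9, 4.1).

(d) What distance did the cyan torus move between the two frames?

1.5

The cyan torus was near (2.5, 5.9) before and (3.6, 4.9) after, so it travelled √(1.1² + 1.0²) ≈ 1.5 units.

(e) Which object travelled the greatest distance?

the red cylinder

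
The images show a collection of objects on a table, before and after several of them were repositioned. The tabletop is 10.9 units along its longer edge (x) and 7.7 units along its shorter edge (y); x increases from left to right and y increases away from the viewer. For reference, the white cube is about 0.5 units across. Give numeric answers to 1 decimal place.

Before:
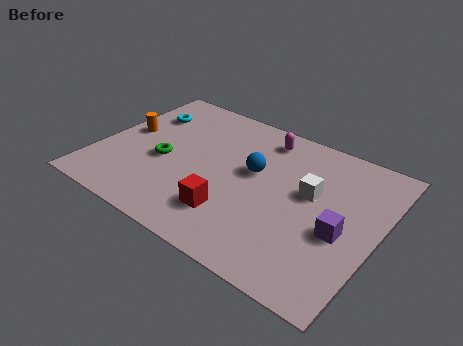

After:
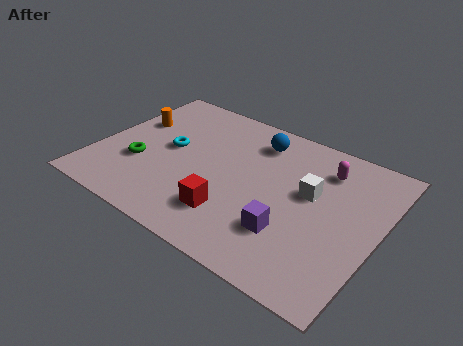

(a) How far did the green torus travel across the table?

1.0

The green torus was near (2.6, 3.3) before and (1.8, 2.7) after, so it travelled √(0.8² + 0.6²) ≈ 1.0 units.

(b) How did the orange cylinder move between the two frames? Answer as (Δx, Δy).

(0.1, 0.7)

From the two frames, the orange cylinder sits at roughly (0.9, 4.2) before and (1.0, 4.9) after.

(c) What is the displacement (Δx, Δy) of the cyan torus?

(1.4, -1.5)

The cyan torus started near (1.3, 5.6) and ended near (2.7, 4.1).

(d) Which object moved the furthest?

the magenta capsule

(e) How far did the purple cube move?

2.1

The purple cube was near (9.6, 3.2) before and (7.8, 2.2) after, so it travelled √(1.8² + 1.0²) ≈ 2.1 units.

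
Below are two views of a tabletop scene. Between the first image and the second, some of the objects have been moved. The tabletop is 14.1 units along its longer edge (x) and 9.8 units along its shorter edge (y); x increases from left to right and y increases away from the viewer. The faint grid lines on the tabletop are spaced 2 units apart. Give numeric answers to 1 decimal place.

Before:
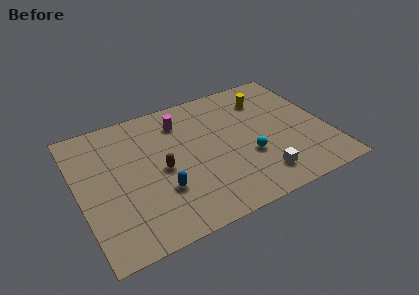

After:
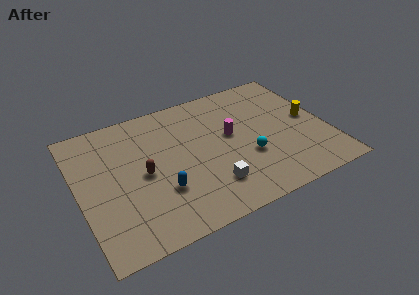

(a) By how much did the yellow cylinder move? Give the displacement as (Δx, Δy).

(2.2, -2.5)

The yellow cylinder was at about (11.0, 7.5) and moved to about (13.2, 5.0).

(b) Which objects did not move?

the blue capsule and the cyan sphere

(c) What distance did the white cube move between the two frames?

2.7

The white cube was near (9.8, 1.8) before and (7.1, 2.3) after, so it travelled √(2.7² + 0.5²) ≈ 2.7 units.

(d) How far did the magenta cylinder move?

3.4

From (6.1, 7.7) to (8.7, 5.5), the magenta cylinder covered √(2.6² + 2.2²) ≈ 3.4 units.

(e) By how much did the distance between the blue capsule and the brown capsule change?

+0.3

They were about 1.5 units apart before and 1.8 after — 0.3 units further apart.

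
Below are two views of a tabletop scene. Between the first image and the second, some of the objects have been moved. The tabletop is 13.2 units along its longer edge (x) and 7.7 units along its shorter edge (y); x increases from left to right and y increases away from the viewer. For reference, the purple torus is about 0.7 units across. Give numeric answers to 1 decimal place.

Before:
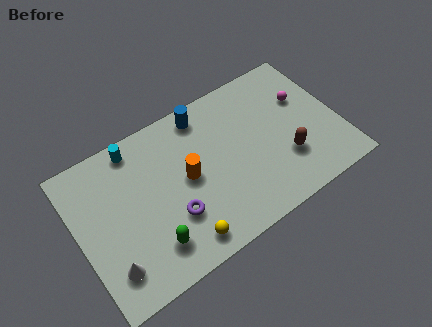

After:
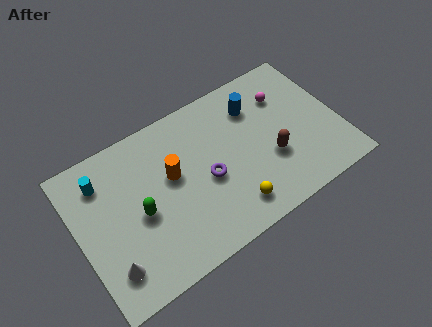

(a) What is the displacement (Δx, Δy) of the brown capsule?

(-0.7, 0.4)

The brown capsule started near (10.3, 2.4) and ended near (9.6, 2.8).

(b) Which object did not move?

the white cone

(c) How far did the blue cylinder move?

2.7

The blue cylinder was near (6.8, 6.7) before and (9.3, 5.8) after, so it travelled √(2.5² + 0.9²) ≈ 2.7 units.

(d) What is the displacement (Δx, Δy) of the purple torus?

(1.9, 0.9)

The purple torus started near (4.5, 2.5) and ended near (6.4, 3.4).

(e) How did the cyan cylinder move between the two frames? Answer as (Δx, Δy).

(-1.8, -0.8)

From the two frames, the cyan cylinder sits at roughly (3.3, 6.8) before and (1.5, 6.0) after.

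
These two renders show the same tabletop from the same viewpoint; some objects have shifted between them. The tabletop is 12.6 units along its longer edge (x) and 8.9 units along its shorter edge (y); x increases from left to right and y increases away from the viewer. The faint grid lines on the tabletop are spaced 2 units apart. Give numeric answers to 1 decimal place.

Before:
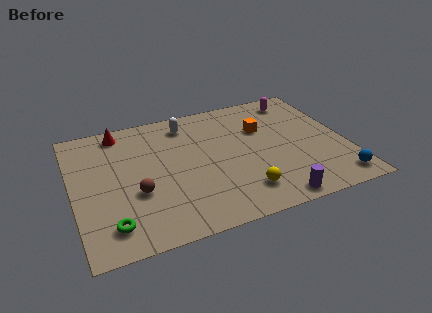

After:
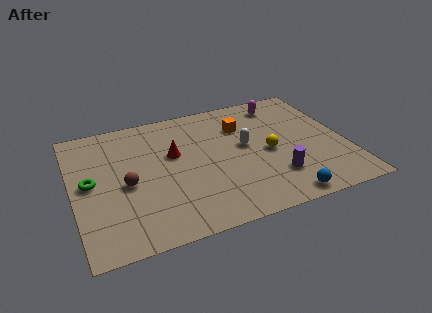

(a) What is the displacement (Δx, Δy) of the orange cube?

(-0.9, 0.5)

The orange cube started near (8.9, 5.9) and ended near (8.0, 6.4).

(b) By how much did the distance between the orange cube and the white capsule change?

-2.2

Before: roughly 3.7 units apart; after: 1.5. That's 2.2 units closer together.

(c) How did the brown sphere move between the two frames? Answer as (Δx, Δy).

(-0.4, 0.7)

From the two frames, the brown sphere sits at roughly (2.8, 3.3) before and (2.4, 4.0) after.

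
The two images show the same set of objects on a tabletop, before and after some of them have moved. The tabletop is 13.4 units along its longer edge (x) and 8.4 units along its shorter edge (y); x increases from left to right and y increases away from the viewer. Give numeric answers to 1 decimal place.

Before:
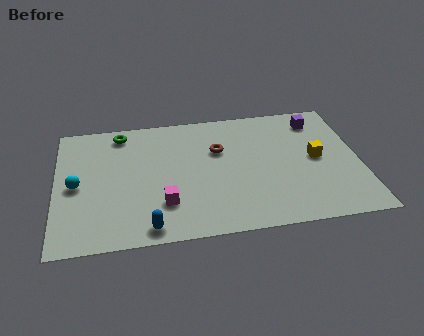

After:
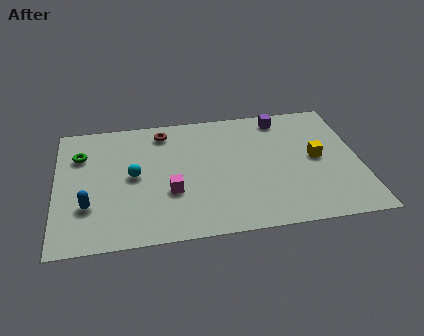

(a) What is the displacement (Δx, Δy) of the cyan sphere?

(2.5, 0.3)

From the two frames, the cyan sphere sits at roughly (0.9, 4.0) before and (3.4, 4.3) after.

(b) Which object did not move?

the yellow cube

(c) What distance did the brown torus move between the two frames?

2.9

From (7.2, 5.5) to (4.8, 7.1), the brown torus covered √(2.4² + 1.6²) ≈ 2.9 units.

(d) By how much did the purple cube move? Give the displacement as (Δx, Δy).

(-1.6, 0.4)

From the two frames, the purple cube sits at roughly (11.7, 6.9) before and (10.1, 7.3) after.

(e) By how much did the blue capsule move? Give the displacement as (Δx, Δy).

(-2.6, 1.7)

The blue capsule was at about (4.0, 0.9) and moved to about (1.4, 2.6).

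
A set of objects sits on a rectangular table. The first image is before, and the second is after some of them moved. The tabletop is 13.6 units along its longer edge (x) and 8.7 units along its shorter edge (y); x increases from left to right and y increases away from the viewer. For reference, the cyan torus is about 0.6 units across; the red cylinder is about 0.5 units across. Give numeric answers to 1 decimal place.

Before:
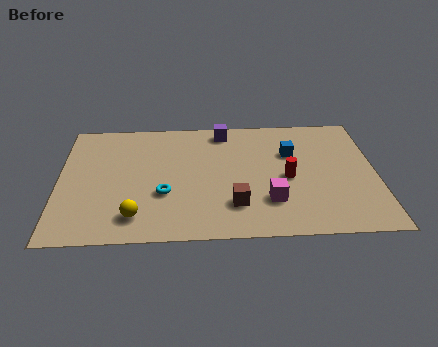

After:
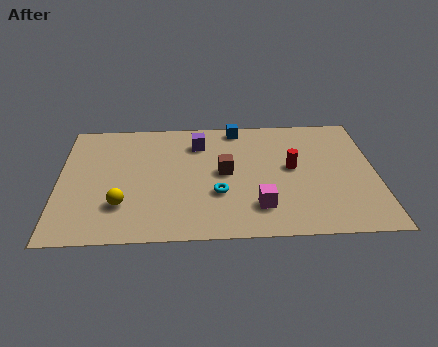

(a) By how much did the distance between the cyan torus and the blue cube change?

-1.2

Before: roughly 6.1 units apart; after: 4.9. That's 1.2 units closer together.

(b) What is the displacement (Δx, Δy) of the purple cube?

(-1.1, -0.9)

The purple cube started near (7.1, 7.6) and ended near (6.0, 6.7).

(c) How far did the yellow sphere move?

1.0

The yellow sphere moved from about (3.3, 1.6) to (2.7, 2.4), a distance of √(0.6² + 0.8²) ≈ 1.0.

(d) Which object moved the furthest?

the blue cube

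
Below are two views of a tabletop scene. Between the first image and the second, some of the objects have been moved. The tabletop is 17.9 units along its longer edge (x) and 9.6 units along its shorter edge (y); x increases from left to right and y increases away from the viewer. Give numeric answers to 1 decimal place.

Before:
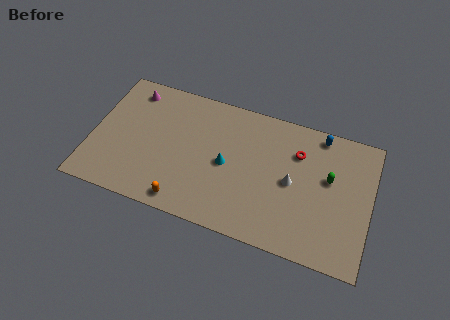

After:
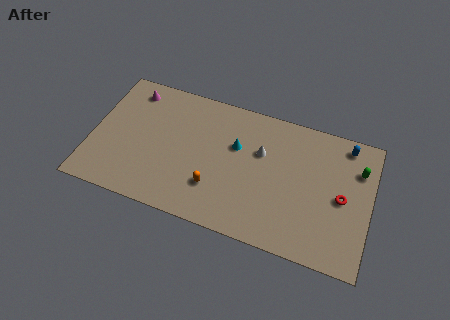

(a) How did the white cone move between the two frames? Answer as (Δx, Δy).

(-2.1, 1.5)

From the two frames, the white cone sits at roughly (12.9, 4.7) before and (10.8, 6.2) after.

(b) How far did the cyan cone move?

1.6

The cyan cone was near (8.7, 4.6) before and (9.2, 6.1) after, so it travelled √(0.5² + 1.5²) ≈ 1.6 units.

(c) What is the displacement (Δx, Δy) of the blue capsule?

(1.7, -0.2)

From the two frames, the blue capsule sits at roughly (14.4, 8.6) before and (16.1, 8.4) after.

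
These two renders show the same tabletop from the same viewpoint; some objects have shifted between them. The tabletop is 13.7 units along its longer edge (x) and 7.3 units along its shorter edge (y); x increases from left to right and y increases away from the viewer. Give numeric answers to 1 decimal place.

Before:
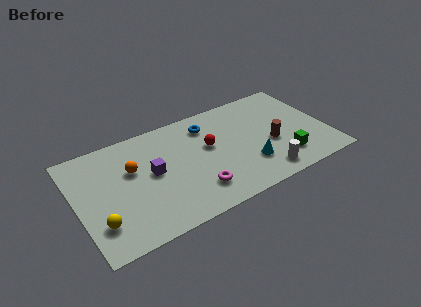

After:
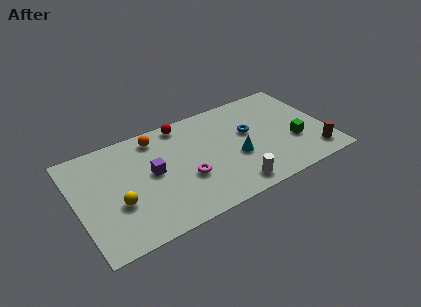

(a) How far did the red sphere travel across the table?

2.5

From (7.3, 4.3) to (6.1, 6.5), the red sphere covered √(1.2² + 2.2²) ≈ 2.5 units.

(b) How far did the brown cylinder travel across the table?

2.7

From (10.6, 3.0) to (12.7, 1.3), the brown cylinder covered √(2.1² + 1.7²) ≈ 2.7 units.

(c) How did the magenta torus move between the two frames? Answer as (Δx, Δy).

(-0.4, 1.0)

The magenta torus was at about (6.2, 1.7) and moved to about (5.8, 2.7).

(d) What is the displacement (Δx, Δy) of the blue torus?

(2.1, -1.5)

The blue torus started near (7.4, 5.8) and ended near (9.5, 4.3).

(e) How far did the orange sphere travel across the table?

2.2

From (3.1, 4.6) to (4.6, 6.2), the orange sphere covered √(1.5² + 1.6²) ≈ 2.2 units.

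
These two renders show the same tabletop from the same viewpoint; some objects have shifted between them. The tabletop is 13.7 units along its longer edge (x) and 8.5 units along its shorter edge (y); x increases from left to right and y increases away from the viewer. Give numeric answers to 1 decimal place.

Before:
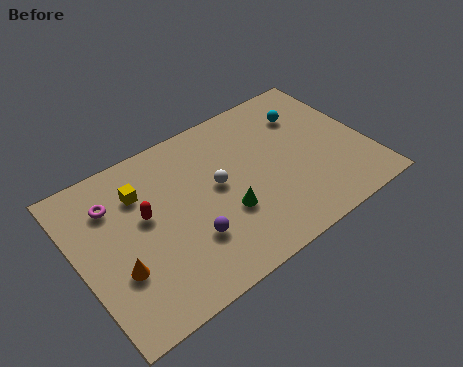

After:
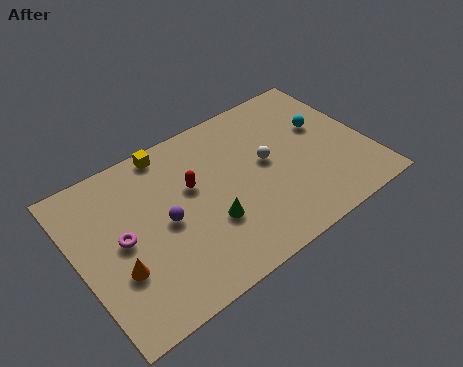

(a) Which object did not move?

the orange cone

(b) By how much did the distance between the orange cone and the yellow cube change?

+2.1

The distance was about 3.7 in the first image and 5.8 in the second, so they moved 2.1 units further apart.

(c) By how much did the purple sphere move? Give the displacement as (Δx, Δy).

(-0.9, 1.5)

The purple sphere was at about (4.9, 2.6) and moved to about (4.0, 4.1).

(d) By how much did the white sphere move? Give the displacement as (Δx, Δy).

(2.4, 0.0)

The white sphere started near (6.6, 4.6) and ended near (9.0, 4.6).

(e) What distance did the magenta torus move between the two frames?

2.0

The magenta torus moved from about (1.9, 6.3) to (2.0, 4.3), a distance of √(0.1² + 2.0²) ≈ 2.0.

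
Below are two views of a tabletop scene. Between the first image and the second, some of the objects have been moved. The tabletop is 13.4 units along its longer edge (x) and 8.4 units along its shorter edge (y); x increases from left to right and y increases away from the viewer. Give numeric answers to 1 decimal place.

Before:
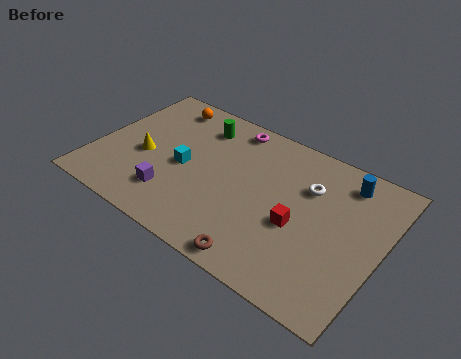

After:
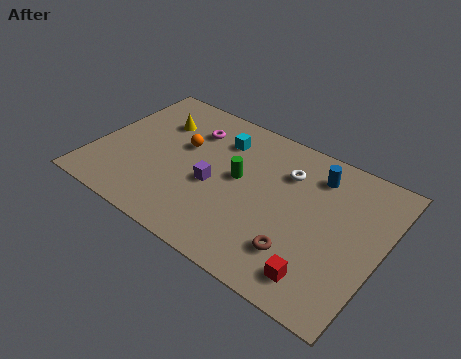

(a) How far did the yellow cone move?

2.4

The yellow cone moved from about (2.3, 3.6) to (2.5, 6.0), a distance of √(0.2² + 2.4²) ≈ 2.4.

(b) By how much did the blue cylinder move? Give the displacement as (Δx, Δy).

(-1.3, -0.3)

From the two frames, the blue cylinder sits at roughly (11.3, 7.0) before and (10.0, 6.7) after.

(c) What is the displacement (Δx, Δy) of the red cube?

(1.4, -2.1)

From the two frames, the red cube sits at roughly (9.7, 3.5) before and (11.1, 1.4) after.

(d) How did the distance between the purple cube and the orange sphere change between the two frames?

-3.1

They were about 5.4 units apart before and 2.3 after — 3.1 units closer together.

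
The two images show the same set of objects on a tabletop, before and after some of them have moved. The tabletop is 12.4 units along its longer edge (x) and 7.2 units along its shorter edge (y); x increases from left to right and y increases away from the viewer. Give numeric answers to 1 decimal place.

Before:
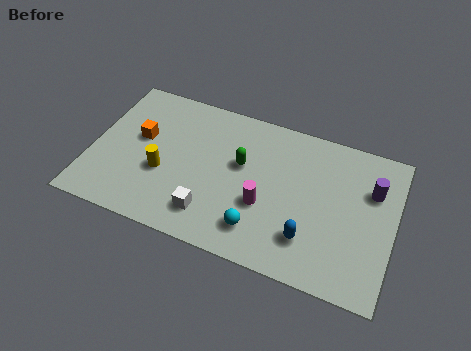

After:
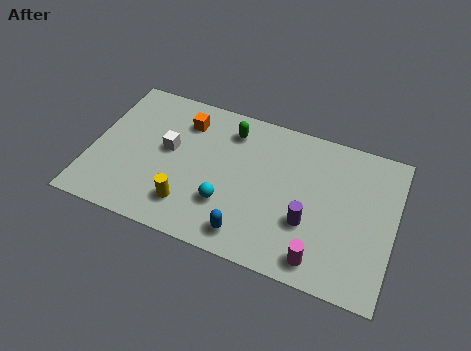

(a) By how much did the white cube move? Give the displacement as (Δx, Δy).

(-2.0, 2.5)

From the two frames, the white cube sits at roughly (5.1, 1.5) before and (3.1, 4.0) after.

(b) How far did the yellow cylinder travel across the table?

1.7

From (3.0, 2.8) to (4.2, 1.6), the yellow cylinder covered √(1.2² + 1.2²) ≈ 1.7 units.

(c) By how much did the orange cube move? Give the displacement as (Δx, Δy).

(1.7, 1.4)

The orange cube started near (1.9, 4.2) and ended near (3.6, 5.6).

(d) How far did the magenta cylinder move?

2.9

The magenta cylinder moved from about (7.2, 2.7) to (9.6, 1.0), a distance of √(2.4² + 1.7²) ≈ 2.9.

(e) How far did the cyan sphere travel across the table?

1.6

The cyan sphere moved from about (7.1, 1.5) to (5.7, 2.2), a distance of √(1.4² + 0.7²) ≈ 1.6.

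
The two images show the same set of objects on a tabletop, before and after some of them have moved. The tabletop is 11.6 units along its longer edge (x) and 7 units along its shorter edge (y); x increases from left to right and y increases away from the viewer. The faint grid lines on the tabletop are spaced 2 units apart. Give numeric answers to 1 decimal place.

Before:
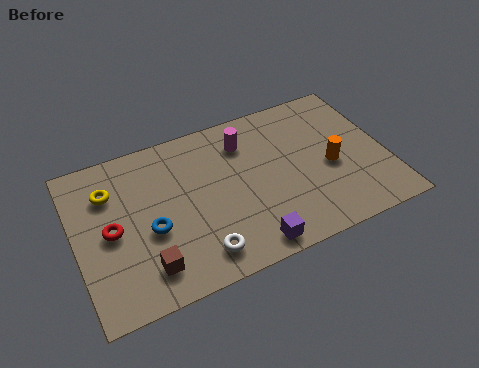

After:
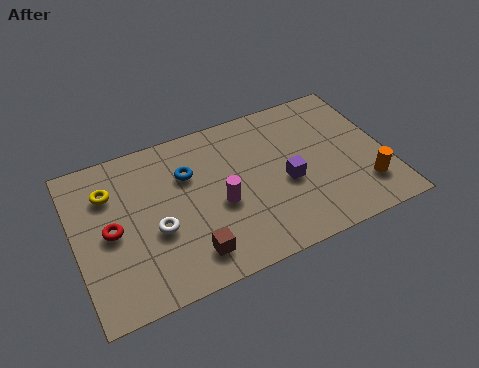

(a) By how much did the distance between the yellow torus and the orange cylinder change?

+1.5

The distance was about 8.3 in the first image and 9.8 in the second, so they moved 1.5 units further apart.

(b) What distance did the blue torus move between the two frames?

2.5

From (2.7, 2.9) to (4.3, 4.8), the blue torus covered √(1.6² + 1.9²) ≈ 2.5 units.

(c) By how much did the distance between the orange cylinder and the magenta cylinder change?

+1.7

Before: roughly 3.8 units apart; after: 5.5. That's 1.7 units further apart.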